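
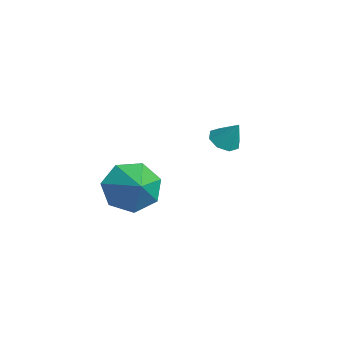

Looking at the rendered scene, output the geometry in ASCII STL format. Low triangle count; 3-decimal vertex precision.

solid 
facet normal -0.420 -0.330 -0.845
outer loop
vertex -0.031 0.172 -1.239
vertex -0.443 0.563 -1.187
vertex 0.07 0.548 -1.436
endloop
endfacet
facet normal 0.972 -0.190 0.137
outer loop
vertex -0.031 0.172 -1.239
vertex 0.07 0.548 -1.436
vertex -0.017 0.897 -0.333
endloop
endfacet
facet normal -0.420 -0.330 -0.845
outer loop
vertex 0.07 0.548 -1.436
vertex -0.443 0.563 -1.187
vertex -0.13 0.933 -1.487
endloop
endfacet
facet normal 0.889 0.452 -0.073
outer loop
vertex 0.07 0.548 -1.436
vertex -0.13 0.933 -1.487
vertex -0.017 0.897 -0.333
endloop
endfacet
facet normal -0.421 -0.329 -0.845
outer loop
vertex -0.13 0.933 -1.487
vertex -0.443 0.563 -1.187
vertex -0.512 1.101 -1.362
endloop
endfacet
facet normal 0.400 0.917 -0.011
outer loop
vertex -0.13 0.933 -1.487
vertex -0.512 1.101 -1.362
vertex -0.017 0.897 -0.333
endloop
endfacet
facet normal -0.422 -0.329 -0.845
outer loop
vertex -0.512 1.101 -1.362
vertex -0.443 0.563 -1.187
vertex -0.854 0.954 -1.134
endloop
endfacet
facet normal -0.211 0.935 0.287
outer loop
vertex -0.512 1.101 -1.362
vertex -0.854 0.954 -1.134
vertex -0.017 0.897 -0.333
endloop
endfacet
facet normal -0.422 -0.329 -0.845
outer loop
vertex -0.854 0.954 -1.134
vertex -0.443 0.563 -1.187
vertex -0.955 0.578 -0.937
endloop
endfacet
facet normal -0.583 0.494 0.645
outer loop
vertex -0.854 0.954 -1.134
vertex -0.955 0.578 -0.937
vertex -0.017 0.897 -0.333
endloop
endfacet
facet normal -0.422 -0.331 -0.844
outer loop
vertex -0.955 0.578 -0.937
vertex -0.443 0.563 -1.187
vertex -0.756 0.194 -0.886
endloop
endfacet
facet normal -0.500 -0.146 0.854
outer loop
vertex -0.955 0.578 -0.937
vertex -0.756 0.194 -0.886
vertex -0.017 0.897 -0.333
endloop
endfacet
facet normal -0.422 -0.331 -0.844
outer loop
vertex -0.756 0.194 -0.886
vertex -0.443 0.563 -1.187
vertex -0.373 0.025 -1.011
endloop
endfacet
facet normal -0.011 -0.611 0.792
outer loop
vertex -0.756 0.194 -0.886
vertex -0.373 0.025 -1.011
vertex -0.017 0.897 -0.333
endloop
endfacet
facet normal -0.421 -0.331 -0.845
outer loop
vertex -0.373 0.025 -1.011
vertex -0.443 0.563 -1.187
vertex -0.031 0.172 -1.239
endloop
endfacet
facet normal 0.600 -0.629 0.494
outer loop
vertex -0.373 0.025 -1.011
vertex -0.031 0.172 -1.239
vertex -0.017 0.897 -0.333
endloop
endfacet
facet normal -0.854 0.013 -0.520
outer loop
vertex 2.167 -3.235 -2.3
vertex 1.664 -3.161 -1.473
vertex 2.016 -2.451 -2.032
endloop
endfacet
facet normal 0.885 0.294 -0.360
outer loop
vertex 2.167 -3.235 -2.3
vertex 2.016 -2.451 -2.032
vertex 2.756 -3.179 -0.807
endloop
endfacet
facet normal -0.854 0.013 -0.521
outer loop
vertex 2.016 -2.451 -2.032
vertex 1.664 -3.161 -1.473
vertex 1.6 -2.202 -1.344
endloop
endfacet
facet normal 0.618 0.781 0.091
outer loop
vertex 2.016 -2.451 -2.032
vertex 1.6 -2.202 -1.344
vertex 2.756 -3.179 -0.807
endloop
endfacet
facet normal -0.853 0.013 -0.521
outer loop
vertex 1.6 -2.202 -1.344
vertex 1.664 -3.161 -1.473
vertex 1.232 -2.675 -0.753
endloop
endfacet
facet normal 0.248 0.675 0.695
outer loop
vertex 1.6 -2.202 -1.344
vertex 1.232 -2.675 -0.753
vertex 2.756 -3.179 -0.807
endloop
endfacet
facet normal -0.853 0.014 -0.521
outer loop
vertex 1.232 -2.675 -0.753
vertex 1.664 -3.161 -1.473
vertex 1.189 -3.515 -0.705
endloop
endfacet
facet normal 0.053 0.054 0.997
outer loop
vertex 1.232 -2.675 -0.753
vertex 1.189 -3.515 -0.705
vertex 2.756 -3.179 -0.807
endloop
endfacet
facet normal -0.853 0.013 -0.522
outer loop
vertex 1.189 -3.515 -0.705
vertex 1.664 -3.161 -1.473
vertex 1.504 -4.088 -1.235
endloop
endfacet
facet normal 0.181 -0.612 0.770
outer loop
vertex 1.189 -3.515 -0.705
vertex 1.504 -4.088 -1.235
vertex 2.756 -3.179 -0.807
endloop
endfacet
facet normal -0.854 0.014 -0.521
outer loop
vertex 1.504 -4.088 -1.235
vertex 1.664 -3.161 -1.473
vertex 1.939 -3.963 -1.945
endloop
endfacet
facet normal 0.536 -0.824 0.183
outer loop
vertex 1.504 -4.088 -1.235
vertex 1.939 -3.963 -1.945
vertex 2.756 -3.179 -0.807
endloop
endfacet
facet normal -0.854 0.014 -0.520
outer loop
vertex 1.939 -3.963 -1.945
vertex 1.664 -3.161 -1.473
vertex 2.167 -3.235 -2.3
endloop
endfacet
facet normal 0.849 -0.421 -0.319
outer loop
vertex 1.939 -3.963 -1.945
vertex 2.167 -3.235 -2.3
vertex 2.756 -3.179 -0.807
endloop
endfacet

endsolid


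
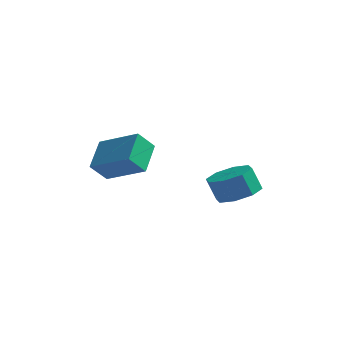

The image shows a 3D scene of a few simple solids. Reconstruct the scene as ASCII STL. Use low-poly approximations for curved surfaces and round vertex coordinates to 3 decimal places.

solid 
facet normal 0.379 0.044 -0.924
outer loop
vertex 2.199 -0.206 -3.774
vertex 1.422 0.314 -4.068
vertex 2.302 0.533 -3.697
endloop
endfacet
facet normal 0.915 -0.166 0.367
outer loop
vertex 2.199 -0.206 -3.774
vertex 2.302 0.533 -3.697
vertex 1.775 -0.255 -2.739
endloop
endfacet
facet normal 0.915 -0.167 0.366
outer loop
vertex 1.775 -0.255 -2.739
vertex 2.302 0.533 -3.697
vertex 1.879 0.484 -2.662
endloop
endfacet
facet normal -0.378 -0.043 0.925
outer loop
vertex 1.775 -0.255 -2.739
vertex 1.879 0.484 -2.662
vertex 0.998 0.266 -3.032
endloop
endfacet
facet normal 0.379 0.044 -0.924
outer loop
vertex 2.302 0.533 -3.697
vertex 1.422 0.314 -4.068
vertex 1.89 1.144 -3.837
endloop
endfacet
facet normal 0.745 0.578 0.332
outer loop
vertex 2.302 0.533 -3.697
vertex 1.89 1.144 -3.837
vertex 1.879 0.484 -2.662
endloop
endfacet
facet normal 0.745 0.578 0.332
outer loop
vertex 1.879 0.484 -2.662
vertex 1.89 1.144 -3.837
vertex 1.467 1.095 -2.802
endloop
endfacet
facet normal -0.378 -0.043 0.925
outer loop
vertex 1.879 0.484 -2.662
vertex 1.467 1.095 -2.802
vertex 0.998 0.266 -3.032
endloop
endfacet
facet normal 0.379 0.044 -0.925
outer loop
vertex 1.89 1.144 -3.837
vertex 1.422 0.314 -4.068
vertex 1.204 1.269 -4.112
endloop
endfacet
facet normal 0.138 0.985 0.103
outer loop
vertex 1.89 1.144 -3.837
vertex 1.204 1.269 -4.112
vertex 1.467 1.095 -2.802
endloop
endfacet
facet normal 0.138 0.985 0.103
outer loop
vertex 1.467 1.095 -2.802
vertex 1.204 1.269 -4.112
vertex 0.78 1.22 -3.077
endloop
endfacet
facet normal -0.378 -0.043 0.925
outer loop
vertex 1.467 1.095 -2.802
vertex 0.78 1.22 -3.077
vertex 0.998 0.266 -3.032
endloop
endfacet
facet normal 0.378 0.044 -0.925
outer loop
vertex 1.204 1.269 -4.112
vertex 1.422 0.314 -4.068
vertex 0.645 0.835 -4.361
endloop
endfacet
facet normal -0.549 0.815 -0.186
outer loop
vertex 1.204 1.269 -4.112
vertex 0.645 0.835 -4.361
vertex 0.78 1.22 -3.077
endloop
endfacet
facet normal -0.549 0.815 -0.186
outer loop
vertex 0.78 1.22 -3.077
vertex 0.645 0.835 -4.361
vertex 0.221 0.786 -3.326
endloop
endfacet
facet normal -0.379 -0.043 0.925
outer loop
vertex 0.78 1.22 -3.077
vertex 0.221 0.786 -3.326
vertex 0.998 0.266 -3.032
endloop
endfacet
facet normal 0.378 0.043 -0.925
outer loop
vertex 0.645 0.835 -4.361
vertex 1.422 0.314 -4.068
vertex 0.541 0.096 -4.438
endloop
endfacet
facet normal -0.915 0.167 -0.367
outer loop
vertex 0.645 0.835 -4.361
vertex 0.541 0.096 -4.438
vertex 0.221 0.786 -3.326
endloop
endfacet
facet normal -0.916 0.166 -0.366
outer loop
vertex 0.221 0.786 -3.326
vertex 0.541 0.096 -4.438
vertex 0.118 0.047 -3.403
endloop
endfacet
facet normal -0.379 -0.044 0.924
outer loop
vertex 0.221 0.786 -3.326
vertex 0.118 0.047 -3.403
vertex 0.998 0.266 -3.032
endloop
endfacet
facet normal 0.378 0.043 -0.925
outer loop
vertex 0.541 0.096 -4.438
vertex 1.422 0.314 -4.068
vertex 0.953 -0.515 -4.298
endloop
endfacet
facet normal -0.745 -0.578 -0.332
outer loop
vertex 0.541 0.096 -4.438
vertex 0.953 -0.515 -4.298
vertex 0.118 0.047 -3.403
endloop
endfacet
facet normal -0.745 -0.578 -0.332
outer loop
vertex 0.118 0.047 -3.403
vertex 0.953 -0.515 -4.298
vertex 0.53 -0.564 -3.263
endloop
endfacet
facet normal -0.379 -0.044 0.924
outer loop
vertex 0.118 0.047 -3.403
vertex 0.53 -0.564 -3.263
vertex 0.998 0.266 -3.032
endloop
endfacet
facet normal 0.378 0.043 -0.925
outer loop
vertex 0.953 -0.515 -4.298
vertex 1.422 0.314 -4.068
vertex 1.64 -0.64 -4.023
endloop
endfacet
facet normal -0.138 -0.985 -0.103
outer loop
vertex 0.953 -0.515 -4.298
vertex 1.64 -0.64 -4.023
vertex 0.53 -0.564 -3.263
endloop
endfacet
facet normal -0.138 -0.985 -0.103
outer loop
vertex 0.53 -0.564 -3.263
vertex 1.64 -0.64 -4.023
vertex 1.216 -0.689 -2.988
endloop
endfacet
facet normal -0.379 -0.044 0.925
outer loop
vertex 0.53 -0.564 -3.263
vertex 1.216 -0.689 -2.988
vertex 0.998 0.266 -3.032
endloop
endfacet
facet normal 0.379 0.043 -0.925
outer loop
vertex 1.64 -0.64 -4.023
vertex 1.422 0.314 -4.068
vertex 2.199 -0.206 -3.774
endloop
endfacet
facet normal 0.549 -0.815 0.186
outer loop
vertex 1.64 -0.64 -4.023
vertex 2.199 -0.206 -3.774
vertex 1.216 -0.689 -2.988
endloop
endfacet
facet normal 0.549 -0.815 0.186
outer loop
vertex 1.216 -0.689 -2.988
vertex 2.199 -0.206 -3.774
vertex 1.775 -0.255 -2.739
endloop
endfacet
facet normal -0.378 -0.044 0.925
outer loop
vertex 1.216 -0.689 -2.988
vertex 1.775 -0.255 -2.739
vertex 0.998 0.266 -3.032
endloop
endfacet
facet normal -0.398 -0.537 0.743
outer loop
vertex -2.202 -2.035 -1.908
vertex -2.446 -0.719 -1.088
vertex -3.992 -1.852 -2.735
endloop
endfacet
facet normal 0.156 -0.838 -0.523
outer loop
vertex -3.554 -1.261 -3.552
vertex -2.202 -2.035 -1.908
vertex -3.992 -1.852 -2.735
endloop
endfacet
facet normal -0.398 -0.538 0.743
outer loop
vertex -3.992 -1.852 -2.735
vertex -2.446 -0.719 -1.088
vertex -4.236 -0.536 -1.914
endloop
endfacet
facet normal -0.904 0.093 -0.417
outer loop
vertex -4.236 -0.536 -1.914
vertex -3.554 -1.261 -3.552
vertex -3.992 -1.852 -2.735
endloop
endfacet
facet normal 0.904 -0.093 0.418
outer loop
vertex -2.202 -2.035 -1.908
vertex -2.008 -0.128 -1.905
vertex -2.446 -0.719 -1.088
endloop
endfacet
facet normal 0.155 -0.838 -0.522
outer loop
vertex -1.764 -1.444 -2.726
vertex -2.202 -2.035 -1.908
vertex -3.554 -1.261 -3.552
endloop
endfacet
facet normal 0.904 -0.093 0.417
outer loop
vertex -1.764 -1.444 -2.726
vertex -2.008 -0.128 -1.905
vertex -2.202 -2.035 -1.908
endloop
endfacet
facet normal -0.156 0.838 0.523
outer loop
vertex -2.446 -0.719 -1.088
vertex -2.008 -0.128 -1.905
vertex -4.236 -0.536 -1.914
endloop
endfacet
facet normal -0.904 0.092 -0.417
outer loop
vertex -3.798 0.055 -2.732
vertex -3.554 -1.261 -3.552
vertex -4.236 -0.536 -1.914
endloop
endfacet
facet normal -0.156 0.838 0.522
outer loop
vertex -4.236 -0.536 -1.914
vertex -2.008 -0.128 -1.905
vertex -3.798 0.055 -2.732
endloop
endfacet
facet normal 0.398 0.537 -0.744
outer loop
vertex -3.798 0.055 -2.732
vertex -1.764 -1.444 -2.726
vertex -3.554 -1.261 -3.552
endloop
endfacet
facet normal 0.398 0.538 -0.743
outer loop
vertex -2.008 -0.128 -1.905
vertex -1.764 -1.444 -2.726
vertex -3.798 0.055 -2.732
endloop
endfacet

endsolid


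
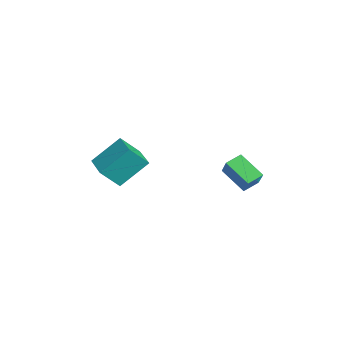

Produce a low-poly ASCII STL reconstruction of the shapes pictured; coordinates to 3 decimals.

solid 
facet normal -0.499 -0.587 0.637
outer loop
vertex 0.793 3.041 3.472
vertex -0.335 2.948 2.502
vertex 1.206 2.25 3.067
endloop
endfacet
facet normal 0.757 0.062 0.650
outer loop
vertex 2.075 3.272 1.958
vertex 0.793 3.041 3.472
vertex 1.206 2.25 3.067
endloop
endfacet
facet normal -0.499 -0.587 0.637
outer loop
vertex 1.206 2.25 3.067
vertex -0.335 2.948 2.502
vertex 0.078 2.157 2.097
endloop
endfacet
facet normal 0.422 -0.807 -0.413
outer loop
vertex 0.078 2.157 2.097
vertex 2.075 3.272 1.958
vertex 1.206 2.25 3.067
endloop
endfacet
facet normal -0.422 0.807 0.413
outer loop
vertex 0.793 3.041 3.472
vertex 0.534 3.97 1.393
vertex -0.335 2.948 2.502
endloop
endfacet
facet normal 0.757 0.062 0.650
outer loop
vertex 1.662 4.063 2.363
vertex 0.793 3.041 3.472
vertex 2.075 3.272 1.958
endloop
endfacet
facet normal -0.422 0.807 0.413
outer loop
vertex 1.662 4.063 2.363
vertex 0.534 3.97 1.393
vertex 0.793 3.041 3.472
endloop
endfacet
facet normal -0.757 -0.062 -0.650
outer loop
vertex -0.335 2.948 2.502
vertex 0.534 3.97 1.393
vertex 0.078 2.157 2.097
endloop
endfacet
facet normal 0.422 -0.807 -0.413
outer loop
vertex 0.947 3.179 0.988
vertex 2.075 3.272 1.958
vertex 0.078 2.157 2.097
endloop
endfacet
facet normal -0.757 -0.062 -0.650
outer loop
vertex 0.078 2.157 2.097
vertex 0.534 3.97 1.393
vertex 0.947 3.179 0.988
endloop
endfacet
facet normal 0.499 0.587 -0.637
outer loop
vertex 0.947 3.179 0.988
vertex 1.662 4.063 2.363
vertex 2.075 3.272 1.958
endloop
endfacet
facet normal 0.499 0.587 -0.637
outer loop
vertex 0.534 3.97 1.393
vertex 1.662 4.063 2.363
vertex 0.947 3.179 0.988
endloop
endfacet
facet normal -0.982 -0.185 0.043
outer loop
vertex -1.426 -4.397 2.398
vertex -1.641 -2.911 3.88
vertex -1.663 -3.382 1.347
endloop
endfacet
facet normal 0.102 -0.704 -0.703
outer loop
vertex 0.321 -3.009 1.26
vertex -1.426 -4.397 2.398
vertex -1.663 -3.382 1.347
endloop
endfacet
facet normal -0.982 -0.184 0.043
outer loop
vertex -1.663 -3.382 1.347
vertex -1.641 -2.911 3.88
vertex -1.877 -1.896 2.829
endloop
endfacet
facet normal -0.160 0.685 -0.710
outer loop
vertex -1.877 -1.896 2.829
vertex 0.321 -3.009 1.26
vertex -1.663 -3.382 1.347
endloop
endfacet
facet normal 0.160 -0.685 0.710
outer loop
vertex -1.426 -4.397 2.398
vertex 0.343 -2.538 3.793
vertex -1.641 -2.911 3.88
endloop
endfacet
facet normal 0.102 -0.704 -0.703
outer loop
vertex 0.557 -4.024 2.311
vertex -1.426 -4.397 2.398
vertex 0.321 -3.009 1.26
endloop
endfacet
facet normal 0.160 -0.685 0.710
outer loop
vertex 0.557 -4.024 2.311
vertex 0.343 -2.538 3.793
vertex -1.426 -4.397 2.398
endloop
endfacet
facet normal -0.102 0.704 0.703
outer loop
vertex -1.641 -2.911 3.88
vertex 0.343 -2.538 3.793
vertex -1.877 -1.896 2.829
endloop
endfacet
facet normal -0.160 0.685 -0.710
outer loop
vertex 0.106 -1.523 2.742
vertex 0.321 -3.009 1.26
vertex -1.877 -1.896 2.829
endloop
endfacet
facet normal -0.102 0.704 0.703
outer loop
vertex -1.877 -1.896 2.829
vertex 0.343 -2.538 3.793
vertex 0.106 -1.523 2.742
endloop
endfacet
facet normal 0.982 0.184 -0.042
outer loop
vertex 0.106 -1.523 2.742
vertex 0.557 -4.024 2.311
vertex 0.321 -3.009 1.26
endloop
endfacet
facet normal 0.982 0.185 -0.043
outer loop
vertex 0.343 -2.538 3.793
vertex 0.557 -4.024 2.311
vertex 0.106 -1.523 2.742
endloop
endfacet

endsolid


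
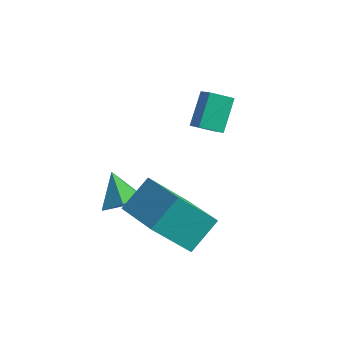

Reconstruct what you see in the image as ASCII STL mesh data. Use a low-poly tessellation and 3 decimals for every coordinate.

solid 
facet normal 0.589 -0.293 -0.753
outer loop
vertex 0.896 -2.659 -0.168
vertex 0.451 -2.09 -0.738
vertex 1.189 -1.793 -0.276
endloop
endfacet
facet normal 0.362 -0.006 0.932
outer loop
vertex 0.896 -2.659 -0.168
vertex 1.189 -1.793 -0.276
vertex -0.391 -1.67 0.338
endloop
endfacet
facet normal 0.589 -0.294 -0.753
outer loop
vertex 1.189 -1.793 -0.276
vertex 0.451 -2.09 -0.738
vertex 0.744 -1.225 -0.846
endloop
endfacet
facet normal 0.278 0.780 0.560
outer loop
vertex 1.189 -1.793 -0.276
vertex 0.744 -1.225 -0.846
vertex -0.391 -1.67 0.338
endloop
endfacet
facet normal 0.589 -0.294 -0.753
outer loop
vertex 0.744 -1.225 -0.846
vertex 0.451 -2.09 -0.738
vertex 0.006 -1.521 -1.308
endloop
endfacet
facet normal -0.370 0.929 -0.005
outer loop
vertex 0.744 -1.225 -0.846
vertex 0.006 -1.521 -1.308
vertex -0.391 -1.67 0.338
endloop
endfacet
facet normal 0.589 -0.294 -0.753
outer loop
vertex 0.006 -1.521 -1.308
vertex 0.451 -2.09 -0.738
vertex -0.287 -2.386 -1.2
endloop
endfacet
facet normal -0.935 0.292 -0.199
outer loop
vertex 0.006 -1.521 -1.308
vertex -0.287 -2.386 -1.2
vertex -0.391 -1.67 0.338
endloop
endfacet
facet normal 0.589 -0.294 -0.753
outer loop
vertex -0.287 -2.386 -1.2
vertex 0.451 -2.09 -0.738
vertex 0.158 -2.955 -0.63
endloop
endfacet
facet normal -0.852 -0.494 0.172
outer loop
vertex -0.287 -2.386 -1.2
vertex 0.158 -2.955 -0.63
vertex -0.391 -1.67 0.338
endloop
endfacet
facet normal 0.589 -0.294 -0.753
outer loop
vertex 0.158 -2.955 -0.63
vertex 0.451 -2.09 -0.738
vertex 0.896 -2.659 -0.168
endloop
endfacet
facet normal -0.204 -0.643 0.738
outer loop
vertex 0.158 -2.955 -0.63
vertex 0.896 -2.659 -0.168
vertex -0.391 -1.67 0.338
endloop
endfacet
facet normal -0.708 0.412 -0.574
outer loop
vertex 1.535 0.458 2.485
vertex 1.269 1.5 3.56
vertex 2.192 1.035 2.089
endloop
endfacet
facet normal 0.175 -0.685 -0.707
outer loop
vertex 2.871 0.64 2.64
vertex 1.535 0.458 2.485
vertex 2.192 1.035 2.089
endloop
endfacet
facet normal -0.708 0.411 -0.574
outer loop
vertex 2.192 1.035 2.089
vertex 1.269 1.5 3.56
vertex 1.926 2.077 3.163
endloop
endfacet
facet normal 0.685 0.601 -0.413
outer loop
vertex 1.926 2.077 3.163
vertex 2.871 0.64 2.64
vertex 2.192 1.035 2.089
endloop
endfacet
facet normal -0.685 -0.601 0.413
outer loop
vertex 1.535 0.458 2.485
vertex 1.948 1.105 4.111
vertex 1.269 1.5 3.56
endloop
endfacet
facet normal 0.175 -0.686 -0.706
outer loop
vertex 2.214 0.063 3.037
vertex 1.535 0.458 2.485
vertex 2.871 0.64 2.64
endloop
endfacet
facet normal -0.685 -0.600 0.413
outer loop
vertex 2.214 0.063 3.037
vertex 1.948 1.105 4.111
vertex 1.535 0.458 2.485
endloop
endfacet
facet normal -0.175 0.685 0.707
outer loop
vertex 1.269 1.5 3.56
vertex 1.948 1.105 4.111
vertex 1.926 2.077 3.163
endloop
endfacet
facet normal 0.685 0.601 -0.413
outer loop
vertex 2.605 1.682 3.715
vertex 2.871 0.64 2.64
vertex 1.926 2.077 3.163
endloop
endfacet
facet normal -0.176 0.685 0.707
outer loop
vertex 1.926 2.077 3.163
vertex 1.948 1.105 4.111
vertex 2.605 1.682 3.715
endloop
endfacet
facet normal 0.708 -0.411 0.574
outer loop
vertex 2.605 1.682 3.715
vertex 2.214 0.063 3.037
vertex 2.871 0.64 2.64
endloop
endfacet
facet normal 0.708 -0.411 0.574
outer loop
vertex 1.948 1.105 4.111
vertex 2.214 0.063 3.037
vertex 2.605 1.682 3.715
endloop
endfacet
facet normal -0.882 0.385 -0.272
outer loop
vertex 1.092 -3.019 0.095
vertex 1.338 -1.783 1.048
vertex 2.04 -1.978 -1.502
endloop
endfacet
facet normal -0.155 -0.783 -0.603
outer loop
vertex 3.962 -2.817 -0.908
vertex 1.092 -3.019 0.095
vertex 2.04 -1.978 -1.502
endloop
endfacet
facet normal -0.882 0.385 -0.272
outer loop
vertex 2.04 -1.978 -1.502
vertex 1.338 -1.783 1.048
vertex 2.286 -0.741 -0.55
endloop
endfacet
facet normal 0.445 0.489 -0.750
outer loop
vertex 2.286 -0.741 -0.55
vertex 3.962 -2.817 -0.908
vertex 2.04 -1.978 -1.502
endloop
endfacet
facet normal -0.445 -0.489 0.750
outer loop
vertex 1.092 -3.019 0.095
vertex 3.26 -2.622 1.642
vertex 1.338 -1.783 1.048
endloop
endfacet
facet normal -0.156 -0.783 -0.603
outer loop
vertex 3.014 -3.859 0.69
vertex 1.092 -3.019 0.095
vertex 3.962 -2.817 -0.908
endloop
endfacet
facet normal -0.446 -0.489 0.750
outer loop
vertex 3.014 -3.859 0.69
vertex 3.26 -2.622 1.642
vertex 1.092 -3.019 0.095
endloop
endfacet
facet normal 0.155 0.783 0.603
outer loop
vertex 1.338 -1.783 1.048
vertex 3.26 -2.622 1.642
vertex 2.286 -0.741 -0.55
endloop
endfacet
facet normal 0.446 0.489 -0.750
outer loop
vertex 4.208 -1.581 0.045
vertex 3.962 -2.817 -0.908
vertex 2.286 -0.741 -0.55
endloop
endfacet
facet normal 0.156 0.783 0.603
outer loop
vertex 2.286 -0.741 -0.55
vertex 3.26 -2.622 1.642
vertex 4.208 -1.581 0.045
endloop
endfacet
facet normal 0.882 -0.385 0.272
outer loop
vertex 4.208 -1.581 0.045
vertex 3.014 -3.859 0.69
vertex 3.962 -2.817 -0.908
endloop
endfacet
facet normal 0.882 -0.385 0.272
outer loop
vertex 3.26 -2.622 1.642
vertex 3.014 -3.859 0.69
vertex 4.208 -1.581 0.045
endloop
endfacet

endsolid


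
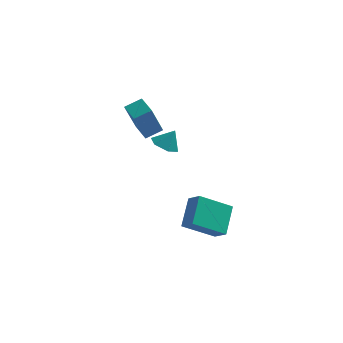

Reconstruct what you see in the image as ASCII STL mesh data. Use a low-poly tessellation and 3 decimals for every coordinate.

solid 
facet normal -0.782 -0.496 -0.376
outer loop
vertex -4.081 1.816 2.497
vertex -4.746 2.685 2.734
vertex -3.672 2.669 0.522
endloop
endfacet
facet normal 0.594 -0.776 -0.212
outer loop
vertex -2.874 3.175 0.906
vertex -4.081 1.816 2.497
vertex -3.672 2.669 0.522
endloop
endfacet
facet normal -0.782 -0.496 -0.376
outer loop
vertex -3.672 2.669 0.522
vertex -4.746 2.685 2.734
vertex -4.337 3.538 0.759
endloop
endfacet
facet normal 0.187 0.389 -0.902
outer loop
vertex -4.337 3.538 0.759
vertex -2.874 3.175 0.906
vertex -3.672 2.669 0.522
endloop
endfacet
facet normal -0.187 -0.389 0.902
outer loop
vertex -4.081 1.816 2.497
vertex -3.948 3.191 3.118
vertex -4.746 2.685 2.734
endloop
endfacet
facet normal 0.594 -0.776 -0.212
outer loop
vertex -3.283 2.322 2.881
vertex -4.081 1.816 2.497
vertex -2.874 3.175 0.906
endloop
endfacet
facet normal -0.187 -0.389 0.902
outer loop
vertex -3.283 2.322 2.881
vertex -3.948 3.191 3.118
vertex -4.081 1.816 2.497
endloop
endfacet
facet normal -0.594 0.776 0.212
outer loop
vertex -4.746 2.685 2.734
vertex -3.948 3.191 3.118
vertex -4.337 3.538 0.759
endloop
endfacet
facet normal 0.187 0.389 -0.902
outer loop
vertex -3.539 4.044 1.143
vertex -2.874 3.175 0.906
vertex -4.337 3.538 0.759
endloop
endfacet
facet normal -0.594 0.776 0.212
outer loop
vertex -4.337 3.538 0.759
vertex -3.948 3.191 3.118
vertex -3.539 4.044 1.143
endloop
endfacet
facet normal 0.782 0.496 0.376
outer loop
vertex -3.539 4.044 1.143
vertex -3.283 2.322 2.881
vertex -2.874 3.175 0.906
endloop
endfacet
facet normal 0.782 0.496 0.376
outer loop
vertex -3.948 3.191 3.118
vertex -3.283 2.322 2.881
vertex -3.539 4.044 1.143
endloop
endfacet
facet normal -0.446 -0.255 -0.858
outer loop
vertex -1.916 1.076 1.28
vertex -2.308 0.513 1.651
vertex -2.612 1.229 1.596
endloop
endfacet
facet normal 0.293 0.937 0.191
outer loop
vertex -1.916 1.076 1.28
vertex -2.612 1.229 1.596
vertex -1.832 0.787 2.569
endloop
endfacet
facet normal -0.445 -0.255 -0.858
outer loop
vertex -2.612 1.229 1.596
vertex -2.308 0.513 1.651
vertex -3.005 0.667 1.967
endloop
endfacet
facet normal -0.388 0.681 0.621
outer loop
vertex -2.612 1.229 1.596
vertex -3.005 0.667 1.967
vertex -1.832 0.787 2.569
endloop
endfacet
facet normal -0.445 -0.255 -0.858
outer loop
vertex -3.005 0.667 1.967
vertex -2.308 0.513 1.651
vertex -2.701 -0.049 2.022
endloop
endfacet
facet normal -0.444 -0.120 0.888
outer loop
vertex -3.005 0.667 1.967
vertex -2.701 -0.049 2.022
vertex -1.832 0.787 2.569
endloop
endfacet
facet normal -0.445 -0.255 -0.858
outer loop
vertex -2.701 -0.049 2.022
vertex -2.308 0.513 1.651
vertex -2.004 -0.203 1.706
endloop
endfacet
facet normal 0.182 -0.664 0.725
outer loop
vertex -2.701 -0.049 2.022
vertex -2.004 -0.203 1.706
vertex -1.832 0.787 2.569
endloop
endfacet
facet normal -0.446 -0.255 -0.858
outer loop
vertex -2.004 -0.203 1.706
vertex -2.308 0.513 1.651
vertex -1.612 0.36 1.335
endloop
endfacet
facet normal 0.864 -0.407 0.295
outer loop
vertex -2.004 -0.203 1.706
vertex -1.612 0.36 1.335
vertex -1.832 0.787 2.569
endloop
endfacet
facet normal -0.446 -0.255 -0.858
outer loop
vertex -1.612 0.36 1.335
vertex -2.308 0.513 1.651
vertex -1.916 1.076 1.28
endloop
endfacet
facet normal 0.919 0.392 0.028
outer loop
vertex -1.612 0.36 1.335
vertex -1.916 1.076 1.28
vertex -1.832 0.787 2.569
endloop
endfacet
facet normal -0.783 -0.323 0.532
outer loop
vertex -0.031 -2.756 0.512
vertex -0.638 -2.28 -0.092
vertex -0.132 -4.144 -0.481
endloop
endfacet
facet normal 0.620 -0.486 0.616
outer loop
vertex 1.378 -3.52 -1.508
vertex -0.031 -2.756 0.512
vertex -0.132 -4.144 -0.481
endloop
endfacet
facet normal -0.783 -0.323 0.532
outer loop
vertex -0.132 -4.144 -0.481
vertex -0.638 -2.28 -0.092
vertex -0.739 -3.668 -1.085
endloop
endfacet
facet normal -0.059 -0.812 -0.580
outer loop
vertex -0.739 -3.668 -1.085
vertex 1.378 -3.52 -1.508
vertex -0.132 -4.144 -0.481
endloop
endfacet
facet normal 0.059 0.812 0.580
outer loop
vertex -0.031 -2.756 0.512
vertex 0.872 -1.656 -1.119
vertex -0.638 -2.28 -0.092
endloop
endfacet
facet normal 0.620 -0.486 0.616
outer loop
vertex 1.479 -2.132 -0.515
vertex -0.031 -2.756 0.512
vertex 1.378 -3.52 -1.508
endloop
endfacet
facet normal 0.059 0.812 0.580
outer loop
vertex 1.479 -2.132 -0.515
vertex 0.872 -1.656 -1.119
vertex -0.031 -2.756 0.512
endloop
endfacet
facet normal -0.620 0.486 -0.616
outer loop
vertex -0.638 -2.28 -0.092
vertex 0.872 -1.656 -1.119
vertex -0.739 -3.668 -1.085
endloop
endfacet
facet normal -0.059 -0.812 -0.580
outer loop
vertex 0.771 -3.044 -2.112
vertex 1.378 -3.52 -1.508
vertex -0.739 -3.668 -1.085
endloop
endfacet
facet normal -0.620 0.486 -0.616
outer loop
vertex -0.739 -3.668 -1.085
vertex 0.872 -1.656 -1.119
vertex 0.771 -3.044 -2.112
endloop
endfacet
facet normal 0.783 0.323 -0.532
outer loop
vertex 0.771 -3.044 -2.112
vertex 1.479 -2.132 -0.515
vertex 1.378 -3.52 -1.508
endloop
endfacet
facet normal 0.783 0.323 -0.532
outer loop
vertex 0.872 -1.656 -1.119
vertex 1.479 -2.132 -0.515
vertex 0.771 -3.044 -2.112
endloop
endfacet

endsolid


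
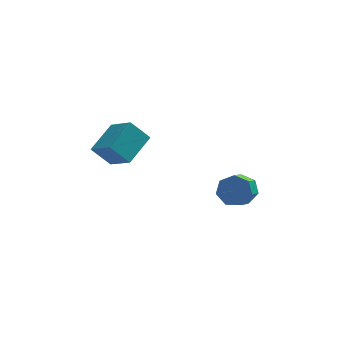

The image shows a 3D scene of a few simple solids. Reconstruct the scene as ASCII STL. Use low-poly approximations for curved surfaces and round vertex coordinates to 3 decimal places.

solid 
facet normal -0.445 0.679 -0.584
outer loop
vertex -3.916 0.15 1.053
vertex -3.104 1.108 1.548
vertex -3.252 -0.038 0.329
endloop
endfacet
facet normal -0.601 -0.710 -0.367
outer loop
vertex -2.656 -0.948 1.112
vertex -3.916 0.15 1.053
vertex -3.252 -0.038 0.329
endloop
endfacet
facet normal -0.445 0.679 -0.584
outer loop
vertex -3.252 -0.038 0.329
vertex -3.104 1.108 1.548
vertex -2.44 0.92 0.824
endloop
endfacet
facet normal 0.664 -0.188 -0.724
outer loop
vertex -2.44 0.92 0.824
vertex -2.656 -0.948 1.112
vertex -3.252 -0.038 0.329
endloop
endfacet
facet normal -0.664 0.188 0.724
outer loop
vertex -3.916 0.15 1.053
vertex -2.508 0.198 2.331
vertex -3.104 1.108 1.548
endloop
endfacet
facet normal -0.601 -0.710 -0.367
outer loop
vertex -3.32 -0.76 1.836
vertex -3.916 0.15 1.053
vertex -2.656 -0.948 1.112
endloop
endfacet
facet normal -0.664 0.188 0.724
outer loop
vertex -3.32 -0.76 1.836
vertex -2.508 0.198 2.331
vertex -3.916 0.15 1.053
endloop
endfacet
facet normal 0.601 0.710 0.367
outer loop
vertex -3.104 1.108 1.548
vertex -2.508 0.198 2.331
vertex -2.44 0.92 0.824
endloop
endfacet
facet normal 0.664 -0.188 -0.724
outer loop
vertex -1.844 0.01 1.607
vertex -2.656 -0.948 1.112
vertex -2.44 0.92 0.824
endloop
endfacet
facet normal 0.601 0.710 0.367
outer loop
vertex -2.44 0.92 0.824
vertex -2.508 0.198 2.331
vertex -1.844 0.01 1.607
endloop
endfacet
facet normal 0.445 -0.679 0.584
outer loop
vertex -1.844 0.01 1.607
vertex -3.32 -0.76 1.836
vertex -2.656 -0.948 1.112
endloop
endfacet
facet normal 0.445 -0.679 0.584
outer loop
vertex -2.508 0.198 2.331
vertex -3.32 -0.76 1.836
vertex -1.844 0.01 1.607
endloop
endfacet
facet normal 0.273 0.739 -0.616
outer loop
vertex 1.873 -0.067 -1.065
vertex 1.348 -0.179 -1.432
vertex 1.41 0.222 -0.924
endloop
endfacet
facet normal 0.500 0.437 0.747
outer loop
vertex 1.873 -0.067 -1.065
vertex 1.41 0.222 -0.924
vertex 1.436 -1.25 -0.081
endloop
endfacet
facet normal 0.502 0.437 0.747
outer loop
vertex 1.436 -1.25 -0.081
vertex 1.41 0.222 -0.924
vertex 0.973 -0.961 0.061
endloop
endfacet
facet normal -0.274 -0.740 0.614
outer loop
vertex 1.436 -1.25 -0.081
vertex 0.973 -0.961 0.061
vertex 0.912 -1.361 -0.448
endloop
endfacet
facet normal 0.274 0.738 -0.616
outer loop
vertex 1.41 0.222 -0.924
vertex 1.348 -0.179 -1.432
vertex 0.9 0.209 -1.166
endloop
endfacet
facet normal -0.331 0.673 0.661
outer loop
vertex 1.41 0.222 -0.924
vertex 0.9 0.209 -1.166
vertex 0.973 -0.961 0.061
endloop
endfacet
facet normal -0.331 0.673 0.661
outer loop
vertex 0.973 -0.961 0.061
vertex 0.9 0.209 -1.166
vertex 0.463 -0.974 -0.181
endloop
endfacet
facet normal -0.273 -0.740 0.614
outer loop
vertex 0.973 -0.961 0.061
vertex 0.463 -0.974 -0.181
vertex 0.912 -1.361 -0.448
endloop
endfacet
facet normal 0.274 0.739 -0.616
outer loop
vertex 0.9 0.209 -1.166
vertex 1.348 -0.179 -1.432
vertex 0.728 -0.096 -1.608
endloop
endfacet
facet normal -0.912 0.402 0.078
outer loop
vertex 0.9 0.209 -1.166
vertex 0.728 -0.096 -1.608
vertex 0.463 -0.974 -0.181
endloop
endfacet
facet normal -0.912 0.402 0.078
outer loop
vertex 0.463 -0.974 -0.181
vertex 0.728 -0.096 -1.608
vertex 0.291 -1.279 -0.623
endloop
endfacet
facet normal -0.271 -0.740 0.616
outer loop
vertex 0.463 -0.974 -0.181
vertex 0.291 -1.279 -0.623
vertex 0.912 -1.361 -0.448
endloop
endfacet
facet normal 0.274 0.739 -0.615
outer loop
vertex 0.728 -0.096 -1.608
vertex 1.348 -0.179 -1.432
vertex 1.023 -0.463 -1.918
endloop
endfacet
facet normal -0.807 -0.172 -0.565
outer loop
vertex 0.728 -0.096 -1.608
vertex 1.023 -0.463 -1.918
vertex 0.291 -1.279 -0.623
endloop
endfacet
facet normal -0.807 -0.172 -0.565
outer loop
vertex 0.291 -1.279 -0.623
vertex 1.023 -0.463 -1.918
vertex 0.586 -1.646 -0.933
endloop
endfacet
facet normal -0.271 -0.739 0.617
outer loop
vertex 0.291 -1.279 -0.623
vertex 0.586 -1.646 -0.933
vertex 0.912 -1.361 -0.448
endloop
endfacet
facet normal 0.272 0.740 -0.615
outer loop
vertex 1.023 -0.463 -1.918
vertex 1.348 -0.179 -1.432
vertex 1.563 -0.616 -1.863
endloop
endfacet
facet normal -0.095 -0.616 -0.782
outer loop
vertex 1.023 -0.463 -1.918
vertex 1.563 -0.616 -1.863
vertex 0.586 -1.646 -0.933
endloop
endfacet
facet normal -0.095 -0.616 -0.782
outer loop
vertex 0.586 -1.646 -0.933
vertex 1.563 -0.616 -1.863
vertex 1.126 -1.799 -0.878
endloop
endfacet
facet normal -0.272 -0.739 0.617
outer loop
vertex 0.586 -1.646 -0.933
vertex 1.126 -1.799 -0.878
vertex 0.912 -1.361 -0.448
endloop
endfacet
facet normal 0.272 0.740 -0.615
outer loop
vertex 1.563 -0.616 -1.863
vertex 1.348 -0.179 -1.432
vertex 1.942 -0.44 -1.483
endloop
endfacet
facet normal 0.689 -0.597 -0.411
outer loop
vertex 1.563 -0.616 -1.863
vertex 1.942 -0.44 -1.483
vertex 1.126 -1.799 -0.878
endloop
endfacet
facet normal 0.689 -0.597 -0.411
outer loop
vertex 1.126 -1.799 -0.878
vertex 1.942 -0.44 -1.483
vertex 1.505 -1.623 -0.498
endloop
endfacet
facet normal -0.274 -0.739 0.616
outer loop
vertex 1.126 -1.799 -0.878
vertex 1.505 -1.623 -0.498
vertex 0.912 -1.361 -0.448
endloop
endfacet
facet normal 0.272 0.740 -0.615
outer loop
vertex 1.942 -0.44 -1.483
vertex 1.348 -0.179 -1.432
vertex 1.873 -0.067 -1.065
endloop
endfacet
facet normal 0.954 -0.127 0.271
outer loop
vertex 1.942 -0.44 -1.483
vertex 1.873 -0.067 -1.065
vertex 1.505 -1.623 -0.498
endloop
endfacet
facet normal 0.954 -0.127 0.271
outer loop
vertex 1.505 -1.623 -0.498
vertex 1.873 -0.067 -1.065
vertex 1.436 -1.25 -0.081
endloop
endfacet
facet normal -0.275 -0.739 0.615
outer loop
vertex 1.505 -1.623 -0.498
vertex 1.436 -1.25 -0.081
vertex 0.912 -1.361 -0.448
endloop
endfacet

endsolid


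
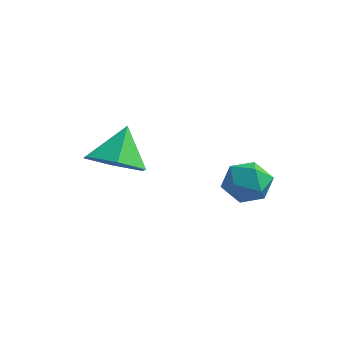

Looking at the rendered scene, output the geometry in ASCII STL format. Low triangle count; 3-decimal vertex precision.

solid 
facet normal 0.069 -0.607 -0.791
outer loop
vertex 0.697 -1.509 -2.375
vertex 0.195 -0.891 -2.893
vertex 1.142 -0.825 -2.861
endloop
endfacet
facet normal 0.712 0.036 0.702
outer loop
vertex 0.697 -1.509 -2.375
vertex 1.142 -0.825 -2.861
vertex 0.105 -0.089 -1.847
endloop
endfacet
facet normal 0.069 -0.607 -0.791
outer loop
vertex 1.142 -0.825 -2.861
vertex 0.195 -0.891 -2.893
vertex 0.64 -0.207 -3.379
endloop
endfacet
facet normal 0.682 0.708 0.184
outer loop
vertex 1.142 -0.825 -2.861
vertex 0.64 -0.207 -3.379
vertex 0.105 -0.089 -1.847
endloop
endfacet
facet normal 0.068 -0.607 -0.792
outer loop
vertex 0.64 -0.207 -3.379
vertex 0.195 -0.891 -2.893
vertex -0.307 -0.272 -3.41
endloop
endfacet
facet normal -0.065 0.993 -0.099
outer loop
vertex 0.64 -0.207 -3.379
vertex -0.307 -0.272 -3.41
vertex 0.105 -0.089 -1.847
endloop
endfacet
facet normal 0.068 -0.607 -0.792
outer loop
vertex -0.307 -0.272 -3.41
vertex 0.195 -0.891 -2.893
vertex -0.752 -0.956 -2.924
endloop
endfacet
facet normal -0.784 0.606 0.136
outer loop
vertex -0.307 -0.272 -3.41
vertex -0.752 -0.956 -2.924
vertex 0.105 -0.089 -1.847
endloop
endfacet
facet normal 0.068 -0.607 -0.791
outer loop
vertex -0.752 -0.956 -2.924
vertex 0.195 -0.891 -2.893
vertex -0.25 -1.575 -2.406
endloop
endfacet
facet normal -0.754 -0.065 0.653
outer loop
vertex -0.752 -0.956 -2.924
vertex -0.25 -1.575 -2.406
vertex 0.105 -0.089 -1.847
endloop
endfacet
facet normal 0.068 -0.608 -0.791
outer loop
vertex -0.25 -1.575 -2.406
vertex 0.195 -0.891 -2.893
vertex 0.697 -1.509 -2.375
endloop
endfacet
facet normal -0.006 -0.351 0.936
outer loop
vertex -0.25 -1.575 -2.406
vertex 0.697 -1.509 -2.375
vertex 0.105 -0.089 -1.847
endloop
endfacet
facet normal -0.680 0.453 0.576
outer loop
vertex 2.47 1.527 -3.796
vertex 2.63 1.041 -3.225
vertex 3.017 1.7 -3.286
endloop
endfacet
facet normal -0.393 0.913 0.112
outer loop
vertex 2.47 1.527 -3.796
vertex 3.017 1.7 -3.286
vertex 3.13 1.84 -4.033
endloop
endfacet
facet normal -0.511 0.664 -0.546
outer loop
vertex 2.47 1.527 -3.796
vertex 3.13 1.84 -4.033
vertex 2.812 1.267 -4.432
endloop
endfacet
facet normal -0.871 0.051 -0.489
outer loop
vertex 2.47 1.527 -3.796
vertex 2.812 1.267 -4.432
vertex 2.503 0.773 -3.933
endloop
endfacet
facet normal -0.975 -0.080 0.205
outer loop
vertex 2.47 1.527 -3.796
vertex 2.503 0.773 -3.933
vertex 2.63 1.041 -3.225
endloop
endfacet
facet normal 0.312 0.924 0.220
outer loop
vertex 3.13 1.84 -4.033
vertex 3.017 1.7 -3.286
vertex 3.697 1.547 -3.607
endloop
endfacet
facet normal -0.153 0.180 0.972
outer loop
vertex 3.017 1.7 -3.286
vertex 2.63 1.041 -3.225
vertex 3.388 1.053 -3.108
endloop
endfacet
facet normal -0.631 -0.681 0.371
outer loop
vertex 2.63 1.041 -3.225
vertex 2.503 0.773 -3.933
vertex 3.07 0.48 -3.507
endloop
endfacet
facet normal -0.461 -0.471 -0.752
outer loop
vertex 2.503 0.773 -3.933
vertex 2.812 1.267 -4.432
vertex 3.183 0.62 -4.254
endloop
endfacet
facet normal 0.122 0.521 -0.845
outer loop
vertex 2.812 1.267 -4.432
vertex 3.13 1.84 -4.033
vertex 3.57 1.279 -4.315
endloop
endfacet
facet normal 0.871 -0.051 0.489
outer loop
vertex 3.73 0.793 -3.744
vertex 3.697 1.547 -3.607
vertex 3.388 1.053 -3.108
endloop
endfacet
facet normal 0.511 -0.664 0.546
outer loop
vertex 3.73 0.793 -3.744
vertex 3.388 1.053 -3.108
vertex 3.07 0.48 -3.507
endloop
endfacet
facet normal 0.393 -0.913 -0.112
outer loop
vertex 3.73 0.793 -3.744
vertex 3.07 0.48 -3.507
vertex 3.183 0.62 -4.254
endloop
endfacet
facet normal 0.680 -0.453 -0.576
outer loop
vertex 3.73 0.793 -3.744
vertex 3.183 0.62 -4.254
vertex 3.57 1.279 -4.315
endloop
endfacet
facet normal 0.975 0.080 -0.205
outer loop
vertex 3.73 0.793 -3.744
vertex 3.57 1.279 -4.315
vertex 3.697 1.547 -3.607
endloop
endfacet
facet normal 0.461 0.471 0.752
outer loop
vertex 3.388 1.053 -3.108
vertex 3.697 1.547 -3.607
vertex 3.017 1.7 -3.286
endloop
endfacet
facet normal -0.122 -0.521 0.845
outer loop
vertex 3.07 0.48 -3.507
vertex 3.388 1.053 -3.108
vertex 2.63 1.041 -3.225
endloop
endfacet
facet normal -0.312 -0.924 -0.220
outer loop
vertex 3.183 0.62 -4.254
vertex 3.07 0.48 -3.507
vertex 2.503 0.773 -3.933
endloop
endfacet
facet normal 0.153 -0.180 -0.972
outer loop
vertex 3.57 1.279 -4.315
vertex 3.183 0.62 -4.254
vertex 2.812 1.267 -4.432
endloop
endfacet
facet normal 0.631 0.681 -0.371
outer loop
vertex 3.697 1.547 -3.607
vertex 3.57 1.279 -4.315
vertex 3.13 1.84 -4.033
endloop
endfacet

endsolid


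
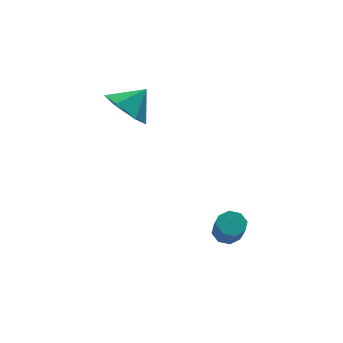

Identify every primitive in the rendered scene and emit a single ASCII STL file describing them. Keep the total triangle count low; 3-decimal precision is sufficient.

solid 
facet normal 0.045 0.499 -0.866
outer loop
vertex 1.213 -2.608 -1.737
vertex 0.765 -2.889 -1.922
vertex 0.844 -2.41 -1.642
endloop
endfacet
facet normal 0.509 0.734 0.449
outer loop
vertex 1.213 -2.608 -1.737
vertex 0.844 -2.41 -1.642
vertex 1.163 -3.151 -0.793
endloop
endfacet
facet normal 0.510 0.734 0.449
outer loop
vertex 1.163 -3.151 -0.793
vertex 0.844 -2.41 -1.642
vertex 0.795 -2.953 -0.699
endloop
endfacet
facet normal -0.047 -0.498 0.866
outer loop
vertex 1.163 -3.151 -0.793
vertex 0.795 -2.953 -0.699
vertex 0.715 -3.431 -0.978
endloop
endfacet
facet normal 0.048 0.498 -0.866
outer loop
vertex 0.844 -2.41 -1.642
vertex 0.765 -2.889 -1.922
vertex 0.43 -2.492 -1.712
endloop
endfacet
facet normal -0.248 0.845 0.474
outer loop
vertex 0.844 -2.41 -1.642
vertex 0.43 -2.492 -1.712
vertex 0.795 -2.953 -0.699
endloop
endfacet
facet normal -0.246 0.846 0.473
outer loop
vertex 0.795 -2.953 -0.699
vertex 0.43 -2.492 -1.712
vertex 0.38 -3.035 -0.768
endloop
endfacet
facet normal -0.046 -0.498 0.866
outer loop
vertex 0.795 -2.953 -0.699
vertex 0.38 -3.035 -0.768
vertex 0.715 -3.431 -0.978
endloop
endfacet
facet normal 0.045 0.497 -0.867
outer loop
vertex 0.43 -2.492 -1.712
vertex 0.765 -2.889 -1.922
vertex 0.211 -2.807 -1.904
endloop
endfacet
facet normal -0.859 0.463 0.221
outer loop
vertex 0.43 -2.492 -1.712
vertex 0.211 -2.807 -1.904
vertex 0.38 -3.035 -0.768
endloop
endfacet
facet normal -0.859 0.463 0.221
outer loop
vertex 0.38 -3.035 -0.768
vertex 0.211 -2.807 -1.904
vertex 0.161 -3.35 -0.96
endloop
endfacet
facet normal -0.045 -0.497 0.866
outer loop
vertex 0.38 -3.035 -0.768
vertex 0.161 -3.35 -0.96
vertex 0.715 -3.431 -0.978
endloop
endfacet
facet normal 0.046 0.499 -0.866
outer loop
vertex 0.211 -2.807 -1.904
vertex 0.765 -2.889 -1.922
vertex 0.317 -3.169 -2.107
endloop
endfacet
facet normal -0.968 -0.193 -0.162
outer loop
vertex 0.211 -2.807 -1.904
vertex 0.317 -3.169 -2.107
vertex 0.161 -3.35 -0.96
endloop
endfacet
facet normal -0.968 -0.193 -0.162
outer loop
vertex 0.161 -3.35 -0.96
vertex 0.317 -3.169 -2.107
vertex 0.267 -3.712 -1.163
endloop
endfacet
facet normal -0.045 -0.499 0.866
outer loop
vertex 0.161 -3.35 -0.96
vertex 0.267 -3.712 -1.163
vertex 0.715 -3.431 -0.978
endloop
endfacet
facet normal 0.047 0.498 -0.866
outer loop
vertex 0.317 -3.169 -2.107
vertex 0.765 -2.889 -1.922
vertex 0.685 -3.367 -2.201
endloop
endfacet
facet normal -0.510 -0.734 -0.449
outer loop
vertex 0.317 -3.169 -2.107
vertex 0.685 -3.367 -2.201
vertex 0.267 -3.712 -1.163
endloop
endfacet
facet normal -0.509 -0.734 -0.449
outer loop
vertex 0.267 -3.712 -1.163
vertex 0.685 -3.367 -2.201
vertex 0.636 -3.91 -1.258
endloop
endfacet
facet normal -0.045 -0.499 0.866
outer loop
vertex 0.267 -3.712 -1.163
vertex 0.636 -3.91 -1.258
vertex 0.715 -3.431 -0.978
endloop
endfacet
facet normal 0.046 0.498 -0.866
outer loop
vertex 0.685 -3.367 -2.201
vertex 0.765 -2.889 -1.922
vertex 1.1 -3.285 -2.132
endloop
endfacet
facet normal 0.246 -0.845 -0.474
outer loop
vertex 0.685 -3.367 -2.201
vertex 1.1 -3.285 -2.132
vertex 0.636 -3.91 -1.258
endloop
endfacet
facet normal 0.247 -0.845 -0.473
outer loop
vertex 0.636 -3.91 -1.258
vertex 1.1 -3.285 -2.132
vertex 1.05 -3.828 -1.188
endloop
endfacet
facet normal -0.048 -0.498 0.866
outer loop
vertex 0.636 -3.91 -1.258
vertex 1.05 -3.828 -1.188
vertex 0.715 -3.431 -0.978
endloop
endfacet
facet normal 0.045 0.497 -0.866
outer loop
vertex 1.1 -3.285 -2.132
vertex 0.765 -2.889 -1.922
vertex 1.319 -2.97 -1.94
endloop
endfacet
facet normal 0.859 -0.463 -0.221
outer loop
vertex 1.1 -3.285 -2.132
vertex 1.319 -2.97 -1.94
vertex 1.05 -3.828 -1.188
endloop
endfacet
facet normal 0.859 -0.463 -0.221
outer loop
vertex 1.05 -3.828 -1.188
vertex 1.319 -2.97 -1.94
vertex 1.269 -3.513 -0.996
endloop
endfacet
facet normal -0.045 -0.497 0.867
outer loop
vertex 1.05 -3.828 -1.188
vertex 1.269 -3.513 -0.996
vertex 0.715 -3.431 -0.978
endloop
endfacet
facet normal 0.045 0.499 -0.866
outer loop
vertex 1.319 -2.97 -1.94
vertex 0.765 -2.889 -1.922
vertex 1.213 -2.608 -1.737
endloop
endfacet
facet normal 0.968 0.193 0.162
outer loop
vertex 1.319 -2.97 -1.94
vertex 1.213 -2.608 -1.737
vertex 1.269 -3.513 -0.996
endloop
endfacet
facet normal 0.968 0.193 0.162
outer loop
vertex 1.269 -3.513 -0.996
vertex 1.213 -2.608 -1.737
vertex 1.163 -3.151 -0.793
endloop
endfacet
facet normal -0.046 -0.499 0.866
outer loop
vertex 1.269 -3.513 -0.996
vertex 1.163 -3.151 -0.793
vertex 0.715 -3.431 -0.978
endloop
endfacet
facet normal -0.745 -0.145 -0.651
outer loop
vertex -1.248 0.92 2.255
vertex -1.786 0.525 2.959
vertex -1.828 1.48 2.795
endloop
endfacet
facet normal 0.674 0.737 -0.040
outer loop
vertex -1.248 0.92 2.255
vertex -1.828 1.48 2.795
vertex -0.914 0.695 3.721
endloop
endfacet
facet normal -0.745 -0.145 -0.651
outer loop
vertex -1.828 1.48 2.795
vertex -1.786 0.525 2.959
vertex -2.366 1.085 3.498
endloop
endfacet
facet normal 0.133 0.817 0.561
outer loop
vertex -1.828 1.48 2.795
vertex -2.366 1.085 3.498
vertex -0.914 0.695 3.721
endloop
endfacet
facet normal -0.745 -0.145 -0.651
outer loop
vertex -2.366 1.085 3.498
vertex -1.786 0.525 2.959
vertex -2.324 0.13 3.663
endloop
endfacet
facet normal -0.106 0.165 0.981
outer loop
vertex -2.366 1.085 3.498
vertex -2.324 0.13 3.663
vertex -0.914 0.695 3.721
endloop
endfacet
facet normal -0.745 -0.145 -0.651
outer loop
vertex -2.324 0.13 3.663
vertex -1.786 0.525 2.959
vertex -1.744 -0.43 3.124
endloop
endfacet
facet normal 0.195 -0.568 0.800
outer loop
vertex -2.324 0.13 3.663
vertex -1.744 -0.43 3.124
vertex -0.914 0.695 3.721
endloop
endfacet
facet normal -0.745 -0.145 -0.651
outer loop
vertex -1.744 -0.43 3.124
vertex -1.786 0.525 2.959
vertex -1.206 -0.035 2.42
endloop
endfacet
facet normal 0.735 -0.648 0.198
outer loop
vertex -1.744 -0.43 3.124
vertex -1.206 -0.035 2.42
vertex -0.914 0.695 3.721
endloop
endfacet
facet normal -0.745 -0.145 -0.651
outer loop
vertex -1.206 -0.035 2.42
vertex -1.786 0.525 2.959
vertex -1.248 0.92 2.255
endloop
endfacet
facet normal 0.975 0.005 -0.221
outer loop
vertex -1.206 -0.035 2.42
vertex -1.248 0.92 2.255
vertex -0.914 0.695 3.721
endloop
endfacet

endsolid


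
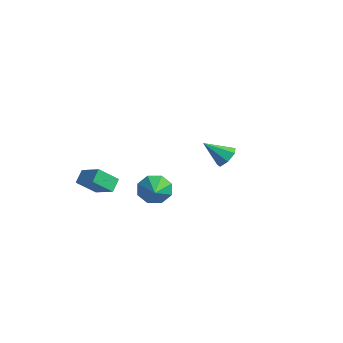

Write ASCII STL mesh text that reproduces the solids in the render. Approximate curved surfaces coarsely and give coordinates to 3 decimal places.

solid 
facet normal 0.561 0.526 -0.639
outer loop
vertex 1.55 3.946 2.051
vertex 1.0 3.881 1.515
vertex 1.09 4.431 2.046
endloop
endfacet
facet normal 0.205 0.205 0.957
outer loop
vertex 1.55 3.946 2.051
vertex 1.09 4.431 2.046
vertex 0.08 3.019 2.565
endloop
endfacet
facet normal 0.561 0.526 -0.640
outer loop
vertex 1.09 4.431 2.046
vertex 1.0 3.881 1.515
vertex 0.563 4.502 1.642
endloop
endfacet
facet normal -0.449 0.573 0.686
outer loop
vertex 1.09 4.431 2.046
vertex 0.563 4.502 1.642
vertex 0.08 3.019 2.565
endloop
endfacet
facet normal 0.561 0.526 -0.640
outer loop
vertex 0.563 4.502 1.642
vertex 1.0 3.881 1.515
vertex 0.365 4.105 1.142
endloop
endfacet
facet normal -0.930 0.356 0.086
outer loop
vertex 0.563 4.502 1.642
vertex 0.365 4.105 1.142
vertex 0.08 3.019 2.565
endloop
endfacet
facet normal 0.561 0.524 -0.640
outer loop
vertex 0.365 4.105 1.142
vertex 1.0 3.881 1.515
vertex 0.645 3.539 0.924
endloop
endfacet
facet normal -0.876 -0.283 -0.391
outer loop
vertex 0.365 4.105 1.142
vertex 0.645 3.539 0.924
vertex 0.08 3.019 2.565
endloop
endfacet
facet normal 0.560 0.525 -0.640
outer loop
vertex 0.645 3.539 0.924
vertex 1.0 3.881 1.515
vertex 1.193 3.231 1.151
endloop
endfacet
facet normal -0.325 -0.863 -0.386
outer loop
vertex 0.645 3.539 0.924
vertex 1.193 3.231 1.151
vertex 0.08 3.019 2.565
endloop
endfacet
facet normal 0.561 0.525 -0.640
outer loop
vertex 1.193 3.231 1.151
vertex 1.0 3.881 1.515
vertex 1.595 3.412 1.652
endloop
endfacet
facet normal 0.305 -0.947 0.098
outer loop
vertex 1.193 3.231 1.151
vertex 1.595 3.412 1.652
vertex 0.08 3.019 2.565
endloop
endfacet
facet normal 0.561 0.525 -0.640
outer loop
vertex 1.595 3.412 1.652
vertex 1.0 3.881 1.515
vertex 1.55 3.946 2.051
endloop
endfacet
facet normal 0.541 -0.473 0.695
outer loop
vertex 1.595 3.412 1.652
vertex 1.55 3.946 2.051
vertex 0.08 3.019 2.565
endloop
endfacet
facet normal -0.700 0.603 -0.383
outer loop
vertex 3.874 -3.297 2.456
vertex 3.402 -3.344 3.245
vertex 4.059 -2.793 2.912
endloop
endfacet
facet normal 0.941 -0.040 -0.337
outer loop
vertex 3.874 -3.297 2.456
vertex 4.059 -2.793 2.912
vertex 4.298 -4.116 3.735
endloop
endfacet
facet normal -0.700 0.603 -0.383
outer loop
vertex 4.059 -2.793 2.912
vertex 3.402 -3.344 3.245
vertex 3.859 -2.612 3.562
endloop
endfacet
facet normal 0.933 0.296 0.205
outer loop
vertex 4.059 -2.793 2.912
vertex 3.859 -2.612 3.562
vertex 4.298 -4.116 3.735
endloop
endfacet
facet normal -0.700 0.603 -0.383
outer loop
vertex 3.859 -2.612 3.562
vertex 3.402 -3.344 3.245
vertex 3.392 -2.859 4.027
endloop
endfacet
facet normal 0.607 0.263 0.750
outer loop
vertex 3.859 -2.612 3.562
vertex 3.392 -2.859 4.027
vertex 4.298 -4.116 3.735
endloop
endfacet
facet normal -0.700 0.603 -0.383
outer loop
vertex 3.392 -2.859 4.027
vertex 3.402 -3.344 3.245
vertex 2.93 -3.391 4.033
endloop
endfacet
facet normal 0.150 -0.120 0.981
outer loop
vertex 3.392 -2.859 4.027
vertex 2.93 -3.391 4.033
vertex 4.298 -4.116 3.735
endloop
endfacet
facet normal -0.700 0.603 -0.383
outer loop
vertex 2.93 -3.391 4.033
vertex 3.402 -3.344 3.245
vertex 2.745 -3.895 3.578
endloop
endfacet
facet normal -0.166 -0.626 0.762
outer loop
vertex 2.93 -3.391 4.033
vertex 2.745 -3.895 3.578
vertex 4.298 -4.116 3.735
endloop
endfacet
facet normal -0.700 0.603 -0.383
outer loop
vertex 2.745 -3.895 3.578
vertex 3.402 -3.344 3.245
vertex 2.945 -4.077 2.927
endloop
endfacet
facet normal -0.159 -0.962 0.220
outer loop
vertex 2.745 -3.895 3.578
vertex 2.945 -4.077 2.927
vertex 4.298 -4.116 3.735
endloop
endfacet
facet normal -0.700 0.603 -0.384
outer loop
vertex 2.945 -4.077 2.927
vertex 3.402 -3.344 3.245
vertex 3.413 -3.829 2.463
endloop
endfacet
facet normal 0.169 -0.930 -0.327
outer loop
vertex 2.945 -4.077 2.927
vertex 3.413 -3.829 2.463
vertex 4.298 -4.116 3.735
endloop
endfacet
facet normal -0.701 0.602 -0.383
outer loop
vertex 3.413 -3.829 2.463
vertex 3.402 -3.344 3.245
vertex 3.874 -3.297 2.456
endloop
endfacet
facet normal 0.624 -0.548 -0.558
outer loop
vertex 3.413 -3.829 2.463
vertex 3.874 -3.297 2.456
vertex 4.298 -4.116 3.735
endloop
endfacet
facet normal -0.894 -0.033 -0.446
outer loop
vertex -1.786 -4.202 1.659
vertex -2.075 -3.548 2.189
vertex -1.348 -3.241 0.71
endloop
endfacet
facet normal 0.324 -0.735 -0.595
outer loop
vertex -0.025 -3.192 1.371
vertex -1.786 -4.202 1.659
vertex -1.348 -3.241 0.71
endloop
endfacet
facet normal -0.894 -0.033 -0.446
outer loop
vertex -1.348 -3.241 0.71
vertex -2.075 -3.548 2.189
vertex -1.637 -2.587 1.24
endloop
endfacet
facet normal 0.309 0.677 -0.668
outer loop
vertex -1.637 -2.587 1.24
vertex -0.025 -3.192 1.371
vertex -1.348 -3.241 0.71
endloop
endfacet
facet normal -0.309 -0.677 0.668
outer loop
vertex -1.786 -4.202 1.659
vertex -0.752 -3.499 2.85
vertex -2.075 -3.548 2.189
endloop
endfacet
facet normal 0.324 -0.735 -0.595
outer loop
vertex -0.463 -4.153 2.32
vertex -1.786 -4.202 1.659
vertex -0.025 -3.192 1.371
endloop
endfacet
facet normal -0.309 -0.677 0.668
outer loop
vertex -0.463 -4.153 2.32
vertex -0.752 -3.499 2.85
vertex -1.786 -4.202 1.659
endloop
endfacet
facet normal -0.324 0.735 0.595
outer loop
vertex -2.075 -3.548 2.189
vertex -0.752 -3.499 2.85
vertex -1.637 -2.587 1.24
endloop
endfacet
facet normal 0.309 0.677 -0.668
outer loop
vertex -0.314 -2.538 1.901
vertex -0.025 -3.192 1.371
vertex -1.637 -2.587 1.24
endloop
endfacet
facet normal -0.324 0.735 0.595
outer loop
vertex -1.637 -2.587 1.24
vertex -0.752 -3.499 2.85
vertex -0.314 -2.538 1.901
endloop
endfacet
facet normal 0.894 0.033 0.446
outer loop
vertex -0.314 -2.538 1.901
vertex -0.463 -4.153 2.32
vertex -0.025 -3.192 1.371
endloop
endfacet
facet normal 0.894 0.033 0.446
outer loop
vertex -0.752 -3.499 2.85
vertex -0.463 -4.153 2.32
vertex -0.314 -2.538 1.901
endloop
endfacet

endsolid


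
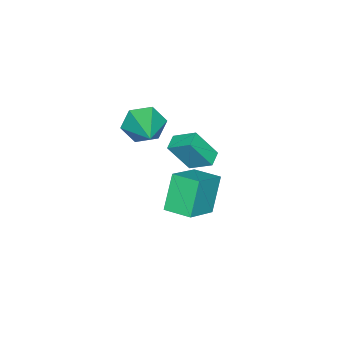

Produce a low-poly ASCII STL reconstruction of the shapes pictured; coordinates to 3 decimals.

solid 
facet normal -0.877 0.043 -0.479
outer loop
vertex -0.472 -0.67 -2.414
vertex -0.463 0.726 -2.305
vertex 0.494 -0.538 -4.172
endloop
endfacet
facet normal -0.006 -0.997 -0.078
outer loop
vertex 2.283 -0.626 -3.195
vertex -0.472 -0.67 -2.414
vertex 0.494 -0.538 -4.172
endloop
endfacet
facet normal -0.877 0.043 -0.479
outer loop
vertex 0.494 -0.538 -4.172
vertex -0.463 0.726 -2.305
vertex 0.503 0.857 -4.062
endloop
endfacet
facet normal 0.481 0.066 -0.874
outer loop
vertex 0.503 0.857 -4.062
vertex 2.283 -0.626 -3.195
vertex 0.494 -0.538 -4.172
endloop
endfacet
facet normal -0.481 -0.065 0.874
outer loop
vertex -0.472 -0.67 -2.414
vertex 1.326 0.638 -1.328
vertex -0.463 0.726 -2.305
endloop
endfacet
facet normal -0.006 -0.997 -0.078
outer loop
vertex 1.317 -0.757 -1.438
vertex -0.472 -0.67 -2.414
vertex 2.283 -0.626 -3.195
endloop
endfacet
facet normal -0.480 -0.066 0.875
outer loop
vertex 1.317 -0.757 -1.438
vertex 1.326 0.638 -1.328
vertex -0.472 -0.67 -2.414
endloop
endfacet
facet normal 0.006 0.997 0.078
outer loop
vertex -0.463 0.726 -2.305
vertex 1.326 0.638 -1.328
vertex 0.503 0.857 -4.062
endloop
endfacet
facet normal 0.480 0.065 -0.875
outer loop
vertex 2.292 0.77 -3.086
vertex 2.283 -0.626 -3.195
vertex 0.503 0.857 -4.062
endloop
endfacet
facet normal 0.006 0.997 0.078
outer loop
vertex 0.503 0.857 -4.062
vertex 1.326 0.638 -1.328
vertex 2.292 0.77 -3.086
endloop
endfacet
facet normal 0.877 -0.043 0.479
outer loop
vertex 2.292 0.77 -3.086
vertex 1.317 -0.757 -1.438
vertex 2.283 -0.626 -3.195
endloop
endfacet
facet normal 0.877 -0.043 0.479
outer loop
vertex 1.326 0.638 -1.328
vertex 1.317 -0.757 -1.438
vertex 2.292 0.77 -3.086
endloop
endfacet
facet normal -0.316 0.464 -0.828
outer loop
vertex 1.314 1.556 1.062
vertex 2.091 1.725 0.86
vertex 1.386 0.453 0.416
endloop
endfacet
facet normal -0.947 -0.206 0.246
outer loop
vertex 1.929 -0.345 1.84
vertex 1.314 1.556 1.062
vertex 1.386 0.453 0.416
endloop
endfacet
facet normal -0.315 0.464 -0.828
outer loop
vertex 1.386 0.453 0.416
vertex 2.091 1.725 0.86
vertex 2.163 0.622 0.215
endloop
endfacet
facet normal 0.057 -0.862 -0.504
outer loop
vertex 2.163 0.622 0.215
vertex 1.929 -0.345 1.84
vertex 1.386 0.453 0.416
endloop
endfacet
facet normal -0.056 0.862 0.504
outer loop
vertex 1.314 1.556 1.062
vertex 2.634 0.927 2.284
vertex 2.091 1.725 0.86
endloop
endfacet
facet normal -0.947 -0.206 0.246
outer loop
vertex 1.857 0.758 2.485
vertex 1.314 1.556 1.062
vertex 1.929 -0.345 1.84
endloop
endfacet
facet normal -0.057 0.861 0.505
outer loop
vertex 1.857 0.758 2.485
vertex 2.634 0.927 2.284
vertex 1.314 1.556 1.062
endloop
endfacet
facet normal 0.947 0.206 -0.246
outer loop
vertex 2.091 1.725 0.86
vertex 2.634 0.927 2.284
vertex 2.163 0.622 0.215
endloop
endfacet
facet normal 0.056 -0.862 -0.505
outer loop
vertex 2.706 -0.176 1.638
vertex 1.929 -0.345 1.84
vertex 2.163 0.622 0.215
endloop
endfacet
facet normal 0.947 0.206 -0.246
outer loop
vertex 2.163 0.622 0.215
vertex 2.634 0.927 2.284
vertex 2.706 -0.176 1.638
endloop
endfacet
facet normal 0.316 -0.463 0.828
outer loop
vertex 2.706 -0.176 1.638
vertex 1.857 0.758 2.485
vertex 1.929 -0.345 1.84
endloop
endfacet
facet normal 0.315 -0.464 0.828
outer loop
vertex 2.634 0.927 2.284
vertex 1.857 0.758 2.485
vertex 2.706 -0.176 1.638
endloop
endfacet
facet normal -0.728 -0.605 -0.322
outer loop
vertex 2.802 -1.755 1.445
vertex 2.29 -1.616 2.34
vertex 2.116 -0.979 1.537
endloop
endfacet
facet normal 0.452 0.488 -0.747
outer loop
vertex 2.802 -1.755 1.445
vertex 2.116 -0.979 1.537
vertex 3.87 -0.304 3.04
endloop
endfacet
facet normal -0.728 -0.605 -0.322
outer loop
vertex 2.116 -0.979 1.537
vertex 2.29 -1.616 2.34
vertex 1.604 -0.84 2.432
endloop
endfacet
facet normal -0.162 0.957 -0.241
outer loop
vertex 2.116 -0.979 1.537
vertex 1.604 -0.84 2.432
vertex 3.87 -0.304 3.04
endloop
endfacet
facet normal -0.728 -0.605 -0.322
outer loop
vertex 1.604 -0.84 2.432
vertex 2.29 -1.616 2.34
vertex 1.779 -1.478 3.235
endloop
endfacet
facet normal -0.335 0.701 0.630
outer loop
vertex 1.604 -0.84 2.432
vertex 1.779 -1.478 3.235
vertex 3.87 -0.304 3.04
endloop
endfacet
facet normal -0.728 -0.605 -0.323
outer loop
vertex 1.779 -1.478 3.235
vertex 2.29 -1.616 2.34
vertex 2.464 -2.254 3.143
endloop
endfacet
facet normal 0.106 -0.024 0.994
outer loop
vertex 1.779 -1.478 3.235
vertex 2.464 -2.254 3.143
vertex 3.87 -0.304 3.04
endloop
endfacet
facet normal -0.728 -0.605 -0.323
outer loop
vertex 2.464 -2.254 3.143
vertex 2.29 -1.616 2.34
vertex 2.976 -2.393 2.248
endloop
endfacet
facet normal 0.720 -0.493 0.488
outer loop
vertex 2.464 -2.254 3.143
vertex 2.976 -2.393 2.248
vertex 3.87 -0.304 3.04
endloop
endfacet
facet normal -0.728 -0.605 -0.323
outer loop
vertex 2.976 -2.393 2.248
vertex 2.29 -1.616 2.34
vertex 2.802 -1.755 1.445
endloop
endfacet
facet normal 0.893 -0.237 -0.382
outer loop
vertex 2.976 -2.393 2.248
vertex 2.802 -1.755 1.445
vertex 3.87 -0.304 3.04
endloop
endfacet

endsolid


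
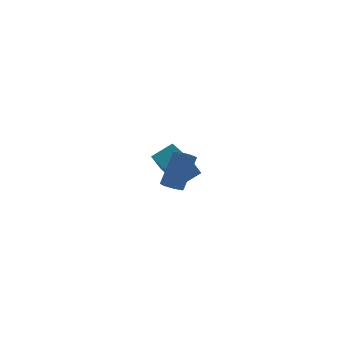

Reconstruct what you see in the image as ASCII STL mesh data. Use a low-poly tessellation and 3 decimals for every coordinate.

solid 
facet normal -0.547 -0.348 -0.761
outer loop
vertex -0.861 -4.171 -1.163
vertex -1.191 -3.669 -1.155
vertex -0.689 -3.783 -1.464
endloop
endfacet
facet normal 0.769 -0.568 -0.293
outer loop
vertex -0.861 -4.171 -1.163
vertex -0.689 -3.783 -1.464
vertex 0.24 -3.472 0.367
endloop
endfacet
facet normal 0.769 -0.568 -0.293
outer loop
vertex 0.24 -3.472 0.367
vertex -0.689 -3.783 -1.464
vertex 0.412 -3.084 0.066
endloop
endfacet
facet normal 0.548 0.348 0.761
outer loop
vertex 0.24 -3.472 0.367
vertex 0.412 -3.084 0.066
vertex -0.089 -2.971 0.375
endloop
endfacet
facet normal -0.548 -0.346 -0.762
outer loop
vertex -0.689 -3.783 -1.464
vertex -1.191 -3.669 -1.155
vertex -0.894 -3.309 -1.532
endloop
endfacet
facet normal 0.738 0.228 -0.635
outer loop
vertex -0.689 -3.783 -1.464
vertex -0.894 -3.309 -1.532
vertex 0.412 -3.084 0.066
endloop
endfacet
facet normal 0.738 0.227 -0.635
outer loop
vertex 0.412 -3.084 0.066
vertex -0.894 -3.309 -1.532
vertex 0.207 -2.611 -0.003
endloop
endfacet
facet normal 0.548 0.348 0.761
outer loop
vertex 0.412 -3.084 0.066
vertex 0.207 -2.611 -0.003
vertex -0.089 -2.971 0.375
endloop
endfacet
facet normal -0.546 -0.348 -0.762
outer loop
vertex -0.894 -3.309 -1.532
vertex -1.191 -3.669 -1.155
vertex -1.323 -3.107 -1.317
endloop
endfacet
facet normal 0.152 0.853 -0.499
outer loop
vertex -0.894 -3.309 -1.532
vertex -1.323 -3.107 -1.317
vertex 0.207 -2.611 -0.003
endloop
endfacet
facet normal 0.152 0.853 -0.499
outer loop
vertex 0.207 -2.611 -0.003
vertex -1.323 -3.107 -1.317
vertex -0.222 -2.408 0.213
endloop
endfacet
facet normal 0.548 0.348 0.761
outer loop
vertex 0.207 -2.611 -0.003
vertex -0.222 -2.408 0.213
vertex -0.089 -2.971 0.375
endloop
endfacet
facet normal -0.548 -0.348 -0.761
outer loop
vertex -1.323 -3.107 -1.317
vertex -1.191 -3.669 -1.155
vertex -1.652 -3.328 -0.979
endloop
endfacet
facet normal -0.549 0.836 0.013
outer loop
vertex -1.323 -3.107 -1.317
vertex -1.652 -3.328 -0.979
vertex -0.222 -2.408 0.213
endloop
endfacet
facet normal -0.549 0.836 0.014
outer loop
vertex -0.222 -2.408 0.213
vertex -1.652 -3.328 -0.979
vertex -0.55 -2.629 0.551
endloop
endfacet
facet normal 0.549 0.348 0.760
outer loop
vertex -0.222 -2.408 0.213
vertex -0.55 -2.629 0.551
vertex -0.089 -2.971 0.375
endloop
endfacet
facet normal -0.548 -0.349 -0.760
outer loop
vertex -1.652 -3.328 -0.979
vertex -1.191 -3.669 -1.155
vertex -1.633 -3.806 -0.773
endloop
endfacet
facet normal -0.836 0.189 0.516
outer loop
vertex -1.652 -3.328 -0.979
vertex -1.633 -3.806 -0.773
vertex -0.55 -2.629 0.551
endloop
endfacet
facet normal -0.836 0.189 0.515
outer loop
vertex -0.55 -2.629 0.551
vertex -1.633 -3.806 -0.773
vertex -0.532 -3.107 0.756
endloop
endfacet
facet normal 0.548 0.347 0.761
outer loop
vertex -0.55 -2.629 0.551
vertex -0.532 -3.107 0.756
vertex -0.089 -2.971 0.375
endloop
endfacet
facet normal -0.549 -0.348 -0.760
outer loop
vertex -1.633 -3.806 -0.773
vertex -1.191 -3.669 -1.155
vertex -1.282 -4.181 -0.855
endloop
endfacet
facet normal -0.494 -0.600 0.630
outer loop
vertex -1.633 -3.806 -0.773
vertex -1.282 -4.181 -0.855
vertex -0.532 -3.107 0.756
endloop
endfacet
facet normal -0.493 -0.600 0.630
outer loop
vertex -0.532 -3.107 0.756
vertex -1.282 -4.181 -0.855
vertex -0.18 -3.482 0.674
endloop
endfacet
facet normal 0.548 0.348 0.761
outer loop
vertex -0.532 -3.107 0.756
vertex -0.18 -3.482 0.674
vertex -0.089 -2.971 0.375
endloop
endfacet
facet normal -0.548 -0.348 -0.760
outer loop
vertex -1.282 -4.181 -0.855
vertex -1.191 -3.669 -1.155
vertex -0.861 -4.171 -1.163
endloop
endfacet
facet normal 0.220 -0.937 0.270
outer loop
vertex -1.282 -4.181 -0.855
vertex -0.861 -4.171 -1.163
vertex -0.18 -3.482 0.674
endloop
endfacet
facet normal 0.220 -0.937 0.270
outer loop
vertex -0.18 -3.482 0.674
vertex -0.861 -4.171 -1.163
vertex 0.24 -3.472 0.367
endloop
endfacet
facet normal 0.548 0.348 0.761
outer loop
vertex -0.18 -3.482 0.674
vertex 0.24 -3.472 0.367
vertex -0.089 -2.971 0.375
endloop
endfacet
facet normal -0.866 0.069 -0.495
outer loop
vertex 1.747 1.864 -3.7
vertex 1.652 3.713 -3.277
vertex 2.473 2.181 -4.926
endloop
endfacet
facet normal 0.050 -0.974 -0.222
outer loop
vertex 3.668 2.087 -4.243
vertex 1.747 1.864 -3.7
vertex 2.473 2.181 -4.926
endloop
endfacet
facet normal -0.866 0.069 -0.495
outer loop
vertex 2.473 2.181 -4.926
vertex 1.652 3.713 -3.277
vertex 2.378 4.031 -4.503
endloop
endfacet
facet normal 0.497 0.218 -0.840
outer loop
vertex 2.378 4.031 -4.503
vertex 3.668 2.087 -4.243
vertex 2.473 2.181 -4.926
endloop
endfacet
facet normal -0.497 -0.218 0.840
outer loop
vertex 1.747 1.864 -3.7
vertex 2.847 3.619 -2.594
vertex 1.652 3.713 -3.277
endloop
endfacet
facet normal 0.050 -0.974 -0.223
outer loop
vertex 2.942 1.769 -3.017
vertex 1.747 1.864 -3.7
vertex 3.668 2.087 -4.243
endloop
endfacet
facet normal -0.497 -0.218 0.840
outer loop
vertex 2.942 1.769 -3.017
vertex 2.847 3.619 -2.594
vertex 1.747 1.864 -3.7
endloop
endfacet
facet normal -0.051 0.974 0.223
outer loop
vertex 1.652 3.713 -3.277
vertex 2.847 3.619 -2.594
vertex 2.378 4.031 -4.503
endloop
endfacet
facet normal 0.497 0.218 -0.840
outer loop
vertex 3.573 3.936 -3.82
vertex 3.668 2.087 -4.243
vertex 2.378 4.031 -4.503
endloop
endfacet
facet normal -0.050 0.974 0.222
outer loop
vertex 2.378 4.031 -4.503
vertex 2.847 3.619 -2.594
vertex 3.573 3.936 -3.82
endloop
endfacet
facet normal 0.866 -0.069 0.495
outer loop
vertex 3.573 3.936 -3.82
vertex 2.942 1.769 -3.017
vertex 3.668 2.087 -4.243
endloop
endfacet
facet normal 0.866 -0.069 0.495
outer loop
vertex 2.847 3.619 -2.594
vertex 2.942 1.769 -3.017
vertex 3.573 3.936 -3.82
endloop
endfacet

endsolid


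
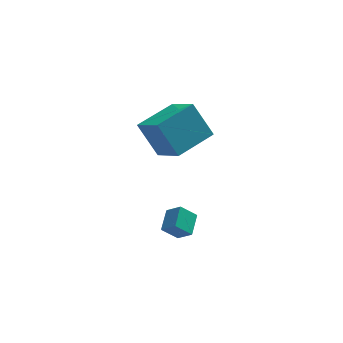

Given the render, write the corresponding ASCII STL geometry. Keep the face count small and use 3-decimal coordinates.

solid 
facet normal -0.724 -0.081 0.685
outer loop
vertex -1.699 1.31 -1.715
vertex -2.268 1.737 -2.266
vertex -2.015 0.302 -2.169
endloop
endfacet
facet normal 0.633 -0.474 0.612
outer loop
vertex -1.292 0.383 -2.854
vertex -1.699 1.31 -1.715
vertex -2.015 0.302 -2.169
endloop
endfacet
facet normal -0.724 -0.081 0.686
outer loop
vertex -2.015 0.302 -2.169
vertex -2.268 1.737 -2.266
vertex -2.585 0.729 -2.72
endloop
endfacet
facet normal -0.275 -0.877 -0.394
outer loop
vertex -2.585 0.729 -2.72
vertex -1.292 0.383 -2.854
vertex -2.015 0.302 -2.169
endloop
endfacet
facet normal 0.276 0.877 0.395
outer loop
vertex -1.699 1.31 -1.715
vertex -1.545 1.818 -2.951
vertex -2.268 1.737 -2.266
endloop
endfacet
facet normal 0.632 -0.475 0.612
outer loop
vertex -0.975 1.391 -2.4
vertex -1.699 1.31 -1.715
vertex -1.292 0.383 -2.854
endloop
endfacet
facet normal 0.275 0.877 0.395
outer loop
vertex -0.975 1.391 -2.4
vertex -1.545 1.818 -2.951
vertex -1.699 1.31 -1.715
endloop
endfacet
facet normal -0.633 0.475 -0.612
outer loop
vertex -2.268 1.737 -2.266
vertex -1.545 1.818 -2.951
vertex -2.585 0.729 -2.72
endloop
endfacet
facet normal -0.275 -0.877 -0.395
outer loop
vertex -1.861 0.81 -3.405
vertex -1.292 0.383 -2.854
vertex -2.585 0.729 -2.72
endloop
endfacet
facet normal -0.633 0.474 -0.612
outer loop
vertex -2.585 0.729 -2.72
vertex -1.545 1.818 -2.951
vertex -1.861 0.81 -3.405
endloop
endfacet
facet normal 0.724 0.081 -0.685
outer loop
vertex -1.861 0.81 -3.405
vertex -0.975 1.391 -2.4
vertex -1.292 0.383 -2.854
endloop
endfacet
facet normal 0.724 0.082 -0.685
outer loop
vertex -1.545 1.818 -2.951
vertex -0.975 1.391 -2.4
vertex -1.861 0.81 -3.405
endloop
endfacet
facet normal -0.444 0.315 0.839
outer loop
vertex -2.647 1.657 3.392
vertex -1.04 2.847 3.797
vertex -3.415 3.004 2.48
endloop
endfacet
facet normal -0.788 -0.583 -0.198
outer loop
vertex -2.58 2.413 0.903
vertex -2.647 1.657 3.392
vertex -3.415 3.004 2.48
endloop
endfacet
facet normal -0.444 0.315 0.839
outer loop
vertex -3.415 3.004 2.48
vertex -1.04 2.847 3.797
vertex -1.809 4.195 2.884
endloop
endfacet
facet normal -0.428 0.748 -0.507
outer loop
vertex -1.809 4.195 2.884
vertex -2.58 2.413 0.903
vertex -3.415 3.004 2.48
endloop
endfacet
facet normal 0.427 -0.749 0.507
outer loop
vertex -2.647 1.657 3.392
vertex -0.205 2.256 2.22
vertex -1.04 2.847 3.797
endloop
endfacet
facet normal -0.787 -0.584 -0.198
outer loop
vertex -1.811 1.065 1.816
vertex -2.647 1.657 3.392
vertex -2.58 2.413 0.903
endloop
endfacet
facet normal 0.427 -0.748 0.508
outer loop
vertex -1.811 1.065 1.816
vertex -0.205 2.256 2.22
vertex -2.647 1.657 3.392
endloop
endfacet
facet normal 0.788 0.584 0.198
outer loop
vertex -1.04 2.847 3.797
vertex -0.205 2.256 2.22
vertex -1.809 4.195 2.884
endloop
endfacet
facet normal -0.427 0.749 -0.507
outer loop
vertex -0.973 3.603 1.308
vertex -2.58 2.413 0.903
vertex -1.809 4.195 2.884
endloop
endfacet
facet normal 0.788 0.583 0.199
outer loop
vertex -1.809 4.195 2.884
vertex -0.205 2.256 2.22
vertex -0.973 3.603 1.308
endloop
endfacet
facet normal 0.444 -0.315 -0.839
outer loop
vertex -0.973 3.603 1.308
vertex -1.811 1.065 1.816
vertex -2.58 2.413 0.903
endloop
endfacet
facet normal 0.444 -0.315 -0.839
outer loop
vertex -0.205 2.256 2.22
vertex -1.811 1.065 1.816
vertex -0.973 3.603 1.308
endloop
endfacet

endsolid


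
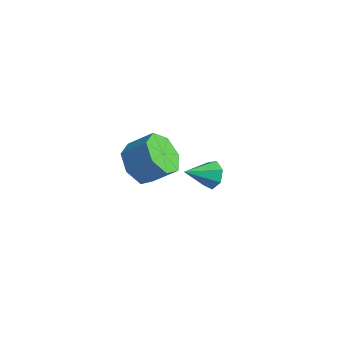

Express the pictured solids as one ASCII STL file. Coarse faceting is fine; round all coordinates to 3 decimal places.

solid 
facet normal 0.454 0.724 -0.519
outer loop
vertex 0.634 2.833 -3.207
vertex 0.169 2.728 -3.76
vertex 0.104 3.178 -3.189
endloop
endfacet
facet normal 0.101 0.104 0.989
outer loop
vertex 0.634 2.833 -3.207
vertex 0.104 3.178 -3.189
vertex -0.529 1.612 -2.96
endloop
endfacet
facet normal 0.453 0.725 -0.519
outer loop
vertex 0.104 3.178 -3.189
vertex 0.169 2.728 -3.76
vertex -0.378 3.184 -3.601
endloop
endfacet
facet normal -0.606 0.350 0.714
outer loop
vertex 0.104 3.178 -3.189
vertex -0.378 3.184 -3.601
vertex -0.529 1.612 -2.96
endloop
endfacet
facet normal 0.453 0.725 -0.519
outer loop
vertex -0.378 3.184 -3.601
vertex 0.169 2.728 -3.76
vertex -0.447 2.847 -4.132
endloop
endfacet
facet normal -0.992 0.117 0.054
outer loop
vertex -0.378 3.184 -3.601
vertex -0.447 2.847 -4.132
vertex -0.529 1.612 -2.96
endloop
endfacet
facet normal 0.453 0.725 -0.519
outer loop
vertex -0.447 2.847 -4.132
vertex 0.169 2.728 -3.76
vertex -0.052 2.42 -4.383
endloop
endfacet
facet normal -0.764 -0.417 -0.493
outer loop
vertex -0.447 2.847 -4.132
vertex -0.052 2.42 -4.383
vertex -0.529 1.612 -2.96
endloop
endfacet
facet normal 0.454 0.724 -0.519
outer loop
vertex -0.052 2.42 -4.383
vertex 0.169 2.728 -3.76
vertex 0.509 2.225 -4.165
endloop
endfacet
facet normal -0.096 -0.852 -0.516
outer loop
vertex -0.052 2.42 -4.383
vertex 0.509 2.225 -4.165
vertex -0.529 1.612 -2.96
endloop
endfacet
facet normal 0.454 0.724 -0.518
outer loop
vertex 0.509 2.225 -4.165
vertex 0.169 2.728 -3.76
vertex 0.815 2.408 -3.641
endloop
endfacet
facet normal 0.510 -0.860 0.002
outer loop
vertex 0.509 2.225 -4.165
vertex 0.815 2.408 -3.641
vertex -0.529 1.612 -2.96
endloop
endfacet
facet normal 0.454 0.724 -0.519
outer loop
vertex 0.815 2.408 -3.641
vertex 0.169 2.728 -3.76
vertex 0.634 2.833 -3.207
endloop
endfacet
facet normal 0.598 -0.433 0.674
outer loop
vertex 0.815 2.408 -3.641
vertex 0.634 2.833 -3.207
vertex -0.529 1.612 -2.96
endloop
endfacet
facet normal -0.679 -0.354 -0.643
outer loop
vertex 0.335 -1.937 0.119
vertex -0.375 -1.956 0.879
vertex -0.152 -1.184 0.219
endloop
endfacet
facet normal 0.498 0.423 -0.757
outer loop
vertex 0.335 -1.937 0.119
vertex -0.152 -1.184 0.219
vertex 1.245 -1.464 0.982
endloop
endfacet
facet normal 0.498 0.423 -0.757
outer loop
vertex 1.245 -1.464 0.982
vertex -0.152 -1.184 0.219
vertex 0.758 -0.711 1.082
endloop
endfacet
facet normal 0.679 0.353 0.644
outer loop
vertex 1.245 -1.464 0.982
vertex 0.758 -0.711 1.082
vertex 0.535 -1.484 1.741
endloop
endfacet
facet normal -0.680 -0.353 -0.643
outer loop
vertex -0.152 -1.184 0.219
vertex -0.375 -1.956 0.879
vertex -0.806 -1.012 0.816
endloop
endfacet
facet normal -0.111 0.916 -0.385
outer loop
vertex -0.152 -1.184 0.219
vertex -0.806 -1.012 0.816
vertex 0.758 -0.711 1.082
endloop
endfacet
facet normal -0.111 0.916 -0.385
outer loop
vertex 0.758 -0.711 1.082
vertex -0.806 -1.012 0.816
vertex 0.104 -0.539 1.679
endloop
endfacet
facet normal 0.680 0.352 0.643
outer loop
vertex 0.758 -0.711 1.082
vertex 0.104 -0.539 1.679
vertex 0.535 -1.484 1.741
endloop
endfacet
facet normal -0.679 -0.353 -0.644
outer loop
vertex -0.806 -1.012 0.816
vertex -0.375 -1.956 0.879
vertex -1.136 -1.552 1.46
endloop
endfacet
facet normal -0.637 0.720 0.277
outer loop
vertex -0.806 -1.012 0.816
vertex -1.136 -1.552 1.46
vertex 0.104 -0.539 1.679
endloop
endfacet
facet normal -0.637 0.720 0.277
outer loop
vertex 0.104 -0.539 1.679
vertex -1.136 -1.552 1.46
vertex -0.226 -1.079 2.323
endloop
endfacet
facet normal 0.680 0.352 0.644
outer loop
vertex 0.104 -0.539 1.679
vertex -0.226 -1.079 2.323
vertex 0.535 -1.484 1.741
endloop
endfacet
facet normal -0.679 -0.353 -0.644
outer loop
vertex -1.136 -1.552 1.46
vertex -0.375 -1.956 0.879
vertex -0.893 -2.396 1.666
endloop
endfacet
facet normal -0.683 -0.018 0.730
outer loop
vertex -1.136 -1.552 1.46
vertex -0.893 -2.396 1.666
vertex -0.226 -1.079 2.323
endloop
endfacet
facet normal -0.683 -0.018 0.730
outer loop
vertex -0.226 -1.079 2.323
vertex -0.893 -2.396 1.666
vertex 0.017 -1.923 2.529
endloop
endfacet
facet normal 0.680 0.353 0.643
outer loop
vertex -0.226 -1.079 2.323
vertex 0.017 -1.923 2.529
vertex 0.535 -1.484 1.741
endloop
endfacet
facet normal -0.679 -0.352 -0.644
outer loop
vertex -0.893 -2.396 1.666
vertex -0.375 -1.956 0.879
vertex -0.26 -2.909 1.279
endloop
endfacet
facet normal -0.215 -0.743 0.634
outer loop
vertex -0.893 -2.396 1.666
vertex -0.26 -2.909 1.279
vertex 0.017 -1.923 2.529
endloop
endfacet
facet normal -0.215 -0.743 0.634
outer loop
vertex 0.017 -1.923 2.529
vertex -0.26 -2.909 1.279
vertex 0.65 -2.436 2.142
endloop
endfacet
facet normal 0.679 0.353 0.643
outer loop
vertex 0.017 -1.923 2.529
vertex 0.65 -2.436 2.142
vertex 0.535 -1.484 1.741
endloop
endfacet
facet normal -0.679 -0.352 -0.644
outer loop
vertex -0.26 -2.909 1.279
vertex -0.375 -1.956 0.879
vertex 0.287 -2.705 0.591
endloop
endfacet
facet normal 0.415 -0.908 0.060
outer loop
vertex -0.26 -2.909 1.279
vertex 0.287 -2.705 0.591
vertex 0.65 -2.436 2.142
endloop
endfacet
facet normal 0.415 -0.908 0.060
outer loop
vertex 0.65 -2.436 2.142
vertex 0.287 -2.705 0.591
vertex 1.197 -2.232 1.453
endloop
endfacet
facet normal 0.679 0.353 0.644
outer loop
vertex 0.65 -2.436 2.142
vertex 1.197 -2.232 1.453
vertex 0.535 -1.484 1.741
endloop
endfacet
facet normal -0.679 -0.353 -0.643
outer loop
vertex 0.287 -2.705 0.591
vertex -0.375 -1.956 0.879
vertex 0.335 -1.937 0.119
endloop
endfacet
facet normal 0.732 -0.389 -0.559
outer loop
vertex 0.287 -2.705 0.591
vertex 0.335 -1.937 0.119
vertex 1.197 -2.232 1.453
endloop
endfacet
facet normal 0.732 -0.389 -0.559
outer loop
vertex 1.197 -2.232 1.453
vertex 0.335 -1.937 0.119
vertex 1.245 -1.464 0.982
endloop
endfacet
facet normal 0.679 0.353 0.644
outer loop
vertex 1.197 -2.232 1.453
vertex 1.245 -1.464 0.982
vertex 0.535 -1.484 1.741
endloop
endfacet

endsolid
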